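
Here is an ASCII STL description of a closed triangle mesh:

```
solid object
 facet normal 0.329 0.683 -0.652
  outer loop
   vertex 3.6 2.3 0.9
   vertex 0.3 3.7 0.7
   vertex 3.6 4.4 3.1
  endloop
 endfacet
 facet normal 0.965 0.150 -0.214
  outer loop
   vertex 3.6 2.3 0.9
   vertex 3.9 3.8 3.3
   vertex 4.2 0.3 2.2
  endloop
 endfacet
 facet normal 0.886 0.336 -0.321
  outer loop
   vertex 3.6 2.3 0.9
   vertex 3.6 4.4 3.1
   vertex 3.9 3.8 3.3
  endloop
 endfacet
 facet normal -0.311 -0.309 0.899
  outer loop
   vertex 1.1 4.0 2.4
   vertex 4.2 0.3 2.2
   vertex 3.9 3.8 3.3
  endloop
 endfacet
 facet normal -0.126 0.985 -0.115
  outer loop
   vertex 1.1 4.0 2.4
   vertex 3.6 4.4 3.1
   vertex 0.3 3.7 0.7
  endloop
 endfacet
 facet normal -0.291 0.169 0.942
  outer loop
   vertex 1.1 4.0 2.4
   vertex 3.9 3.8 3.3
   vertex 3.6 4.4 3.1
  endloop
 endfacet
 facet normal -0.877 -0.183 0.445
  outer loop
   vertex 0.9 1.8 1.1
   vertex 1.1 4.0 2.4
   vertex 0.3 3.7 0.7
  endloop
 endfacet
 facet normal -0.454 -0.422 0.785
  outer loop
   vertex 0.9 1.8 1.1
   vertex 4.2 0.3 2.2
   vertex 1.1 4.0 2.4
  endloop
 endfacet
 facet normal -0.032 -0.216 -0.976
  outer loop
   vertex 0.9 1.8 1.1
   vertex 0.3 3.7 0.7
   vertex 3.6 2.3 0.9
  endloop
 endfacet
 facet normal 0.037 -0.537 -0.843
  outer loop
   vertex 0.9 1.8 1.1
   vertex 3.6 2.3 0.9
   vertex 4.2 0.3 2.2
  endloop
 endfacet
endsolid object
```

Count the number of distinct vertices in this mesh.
7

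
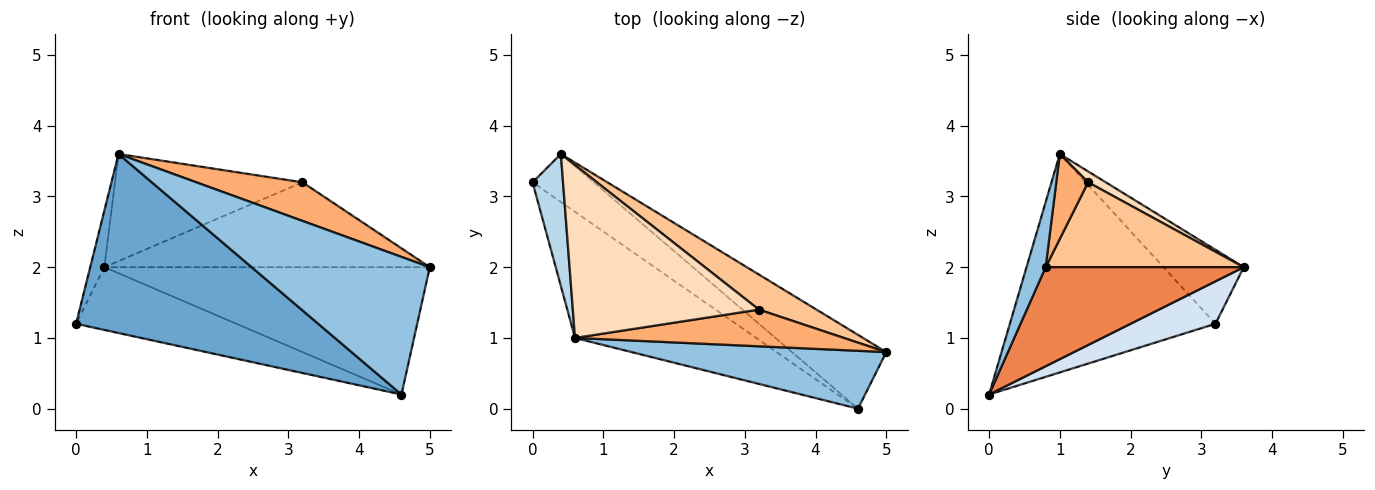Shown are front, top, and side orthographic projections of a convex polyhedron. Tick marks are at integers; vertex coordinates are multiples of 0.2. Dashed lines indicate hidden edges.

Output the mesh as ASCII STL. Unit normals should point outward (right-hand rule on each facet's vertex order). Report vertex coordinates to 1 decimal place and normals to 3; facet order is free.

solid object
 facet normal -0.570 -0.672 -0.473
  outer loop
   vertex 4.6 0.0 0.2
   vertex 0.6 1.0 3.6
   vertex 0.0 3.2 1.2
  endloop
 endfacet
 facet normal 0.099 -0.917 0.386
  outer loop
   vertex 4.6 0.0 0.2
   vertex 5.0 0.8 2.0
   vertex 0.6 1.0 3.6
  endloop
 endfacet
 facet normal -0.913 0.161 0.376
  outer loop
   vertex 0.4 3.6 2.0
   vertex 0.0 3.2 1.2
   vertex 0.6 1.0 3.6
  endloop
 endfacet
 facet normal 0.388 0.732 -0.560
  outer loop
   vertex 0.4 3.6 2.0
   vertex 4.6 0.0 0.2
   vertex 0.0 3.2 1.2
  endloop
 endfacet
 facet normal 0.466 0.765 -0.444
  outer loop
   vertex 0.4 3.6 2.0
   vertex 5.0 0.8 2.0
   vertex 4.6 0.0 0.2
  endloop
 endfacet
 facet normal 0.213 -0.708 0.673
  outer loop
   vertex 3.2 1.4 3.2
   vertex 0.6 1.0 3.6
   vertex 5.0 0.8 2.0
  endloop
 endfacet
 facet normal 0.490 0.806 0.333
  outer loop
   vertex 3.2 1.4 3.2
   vertex 5.0 0.8 2.0
   vertex 0.4 3.6 2.0
  endloop
 endfacet
 facet normal 0.050 0.526 0.849
  outer loop
   vertex 3.2 1.4 3.2
   vertex 0.4 3.6 2.0
   vertex 0.6 1.0 3.6
  endloop
 endfacet
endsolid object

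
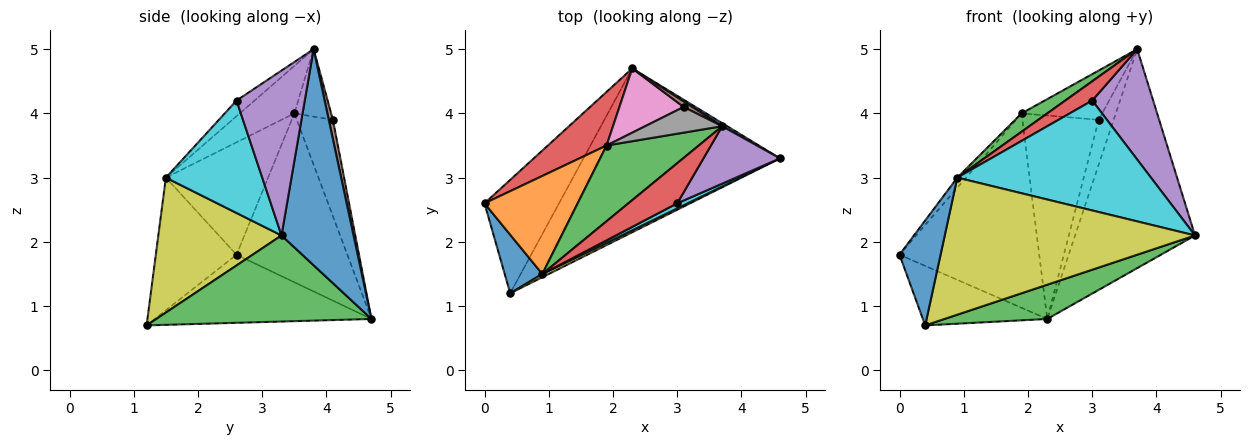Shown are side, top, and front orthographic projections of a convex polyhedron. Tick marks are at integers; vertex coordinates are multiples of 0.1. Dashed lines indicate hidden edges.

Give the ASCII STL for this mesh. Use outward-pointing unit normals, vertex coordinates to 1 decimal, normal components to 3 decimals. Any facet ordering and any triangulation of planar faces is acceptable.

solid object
 facet normal 0.515 0.857 0.012
  outer loop
   vertex 3.7 3.8 5.0
   vertex 4.6 3.3 2.1
   vertex 2.3 4.7 0.8
  endloop
 endfacet
 facet normal -0.629 0.361 -0.688
  outer loop
   vertex 0.4 1.2 0.7
   vertex 0.0 2.6 1.8
   vertex 2.3 4.7 0.8
  endloop
 endfacet
 facet normal 0.394 -0.188 -0.900
  outer loop
   vertex 0.4 1.2 0.7
   vertex 2.3 4.7 0.8
   vertex 4.6 3.3 2.1
  endloop
 endfacet
 facet normal -0.607 0.766 0.211
  outer loop
   vertex 1.9 3.5 4.0
   vertex 2.3 4.7 0.8
   vertex 0.0 2.6 1.8
  endloop
 endfacet
 facet normal 0.705 -0.629 0.327
  outer loop
   vertex 3.0 2.6 4.2
   vertex 4.6 3.3 2.1
   vertex 3.7 3.8 5.0
  endloop
 endfacet
 facet normal 0.264 0.957 0.117
  outer loop
   vertex 3.1 4.1 3.9
   vertex 3.7 3.8 5.0
   vertex 2.3 4.7 0.8
  endloop
 endfacet
 facet normal -0.412 0.869 0.274
  outer loop
   vertex 3.1 4.1 3.9
   vertex 2.3 4.7 0.8
   vertex 1.9 3.5 4.0
  endloop
 endfacet
 facet normal -0.375 0.822 0.429
  outer loop
   vertex 3.1 4.1 3.9
   vertex 1.9 3.5 4.0
   vertex 3.7 3.8 5.0
  endloop
 endfacet
 facet normal 0.441 -0.897 0.021
  outer loop
   vertex 0.9 1.5 3.0
   vertex 0.4 1.2 0.7
   vertex 4.6 3.3 2.1
  endloop
 endfacet
 facet normal 0.445 -0.895 0.041
  outer loop
   vertex 0.9 1.5 3.0
   vertex 4.6 3.3 2.1
   vertex 3.0 2.6 4.2
  endloop
 endfacet
 facet normal -0.864 -0.440 0.245
  outer loop
   vertex 0.9 1.5 3.0
   vertex 0.0 2.6 1.8
   vertex 0.4 1.2 0.7
  endloop
 endfacet
 facet normal -0.768 0.066 0.637
  outer loop
   vertex 0.9 1.5 3.0
   vertex 1.9 3.5 4.0
   vertex 0.0 2.6 1.8
  endloop
 endfacet
 facet normal -0.448 -0.211 0.869
  outer loop
   vertex 0.9 1.5 3.0
   vertex 3.7 3.8 5.0
   vertex 1.9 3.5 4.0
  endloop
 endfacet
 facet normal -0.277 -0.416 0.866
  outer loop
   vertex 0.9 1.5 3.0
   vertex 3.0 2.6 4.2
   vertex 3.7 3.8 5.0
  endloop
 endfacet
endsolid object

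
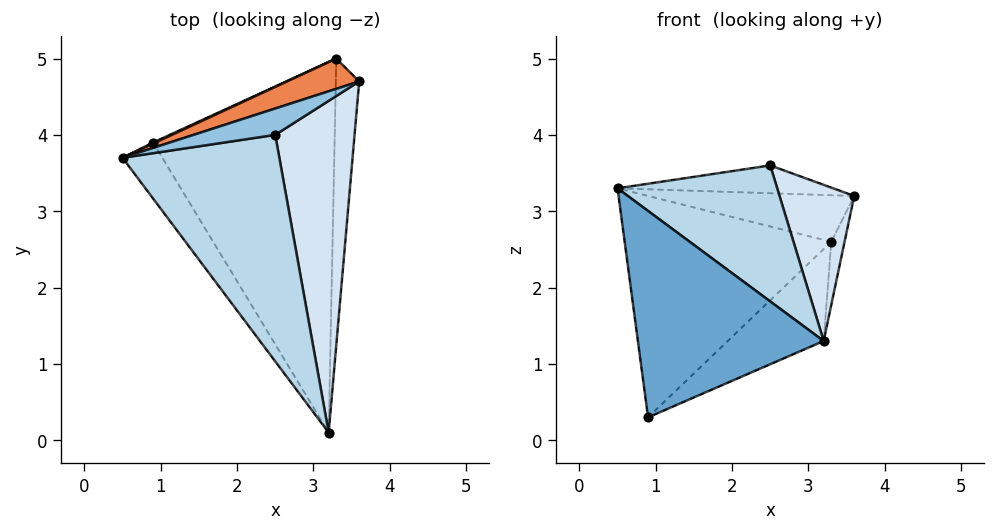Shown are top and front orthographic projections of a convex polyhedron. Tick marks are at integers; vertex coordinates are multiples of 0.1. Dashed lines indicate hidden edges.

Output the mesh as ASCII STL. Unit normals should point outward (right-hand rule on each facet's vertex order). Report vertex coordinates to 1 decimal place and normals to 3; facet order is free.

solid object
 facet normal -0.829 -0.540 -0.147
  outer loop
   vertex 0.9 3.9 0.3
   vertex 3.2 0.1 1.3
   vertex 0.5 3.7 3.3
  endloop
 endfacet
 facet normal -0.207 0.710 0.673
  outer loop
   vertex 2.5 4.0 3.6
   vertex 3.6 4.7 3.2
   vertex 0.5 3.7 3.3
  endloop
 endfacet
 facet normal -0.051 -0.514 0.856
  outer loop
   vertex 2.5 4.0 3.6
   vertex 0.5 3.7 3.3
   vertex 3.2 0.1 1.3
  endloop
 endfacet
 facet normal 0.515 -0.365 0.776
  outer loop
   vertex 2.5 4.0 3.6
   vertex 3.2 0.1 1.3
   vertex 3.6 4.7 3.2
  endloop
 endfacet
 facet normal -0.245 0.813 0.529
  outer loop
   vertex 3.3 5.0 2.6
   vertex 0.5 3.7 3.3
   vertex 3.6 4.7 3.2
  endloop
 endfacet
 facet normal -0.420 0.907 0.004
  outer loop
   vertex 3.3 5.0 2.6
   vertex 0.9 3.9 0.3
   vertex 0.5 3.7 3.3
  endloop
 endfacet
 facet normal 0.908 0.090 -0.409
  outer loop
   vertex 3.3 5.0 2.6
   vertex 3.6 4.7 3.2
   vertex 3.2 0.1 1.3
  endloop
 endfacet
 facet normal 0.634 0.186 -0.751
  outer loop
   vertex 3.3 5.0 2.6
   vertex 3.2 0.1 1.3
   vertex 0.9 3.9 0.3
  endloop
 endfacet
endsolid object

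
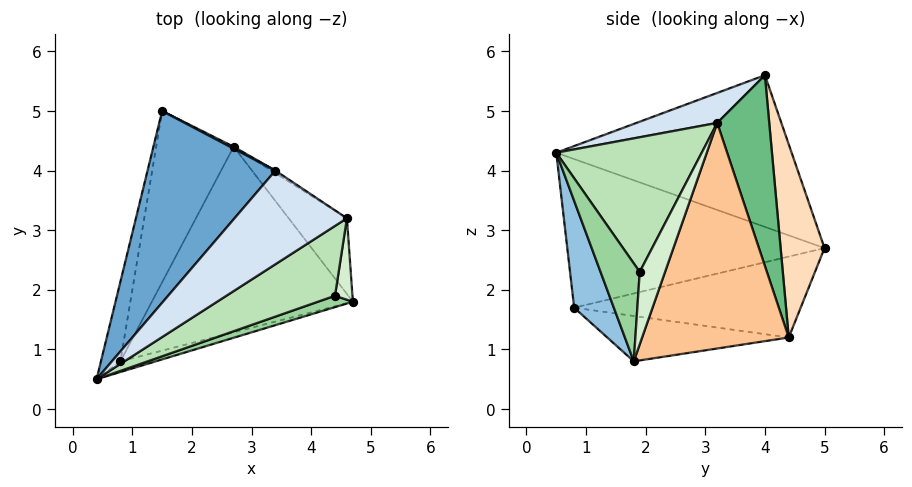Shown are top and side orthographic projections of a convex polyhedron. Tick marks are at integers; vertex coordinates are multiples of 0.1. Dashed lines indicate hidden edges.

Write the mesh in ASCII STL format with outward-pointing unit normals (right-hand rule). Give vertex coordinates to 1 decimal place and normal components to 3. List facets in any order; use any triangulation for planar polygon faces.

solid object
 facet normal -0.706 0.384 0.595
  outer loop
   vertex 3.4 4.0 5.6
   vertex 1.5 5.0 2.7
   vertex 0.4 0.5 4.3
  endloop
 endfacet
 facet normal 0.231 -0.970 -0.076
  outer loop
   vertex 0.8 0.8 1.7
   vertex 4.7 1.8 0.8
   vertex 0.4 0.5 4.3
  endloop
 endfacet
 facet normal -0.973 0.193 -0.127
  outer loop
   vertex 0.8 0.8 1.7
   vertex 0.4 0.5 4.3
   vertex 1.5 5.0 2.7
  endloop
 endfacet
 facet normal 0.223 -0.502 0.836
  outer loop
   vertex 4.6 3.2 4.8
   vertex 3.4 4.0 5.6
   vertex 0.4 0.5 4.3
  endloop
 endfacet
 facet normal -0.220 -0.019 -0.975
  outer loop
   vertex 2.7 4.4 1.2
   vertex 4.7 1.8 0.8
   vertex 0.8 0.8 1.7
  endloop
 endfacet
 facet normal -0.694 0.274 -0.665
  outer loop
   vertex 2.7 4.4 1.2
   vertex 0.8 0.8 1.7
   vertex 1.5 5.0 2.7
  endloop
 endfacet
 facet normal 0.762 0.617 -0.197
  outer loop
   vertex 2.7 4.4 1.2
   vertex 4.6 3.2 4.8
   vertex 4.7 1.8 0.8
  endloop
 endfacet
 facet normal 0.456 0.890 0.008
  outer loop
   vertex 2.7 4.4 1.2
   vertex 1.5 5.0 2.7
   vertex 3.4 4.0 5.6
  endloop
 endfacet
 facet normal 0.549 0.836 -0.011
  outer loop
   vertex 2.7 4.4 1.2
   vertex 3.4 4.0 5.6
   vertex 4.6 3.2 4.8
  endloop
 endfacet
 facet normal 0.388 -0.911 0.138
  outer loop
   vertex 4.4 1.9 2.3
   vertex 0.4 0.5 4.3
   vertex 4.7 1.8 0.8
  endloop
 endfacet
 facet normal 0.468 -0.799 0.378
  outer loop
   vertex 4.4 1.9 2.3
   vertex 4.6 3.2 4.8
   vertex 0.4 0.5 4.3
  endloop
 endfacet
 facet normal 0.833 -0.515 0.201
  outer loop
   vertex 4.4 1.9 2.3
   vertex 4.7 1.8 0.8
   vertex 4.6 3.2 4.8
  endloop
 endfacet
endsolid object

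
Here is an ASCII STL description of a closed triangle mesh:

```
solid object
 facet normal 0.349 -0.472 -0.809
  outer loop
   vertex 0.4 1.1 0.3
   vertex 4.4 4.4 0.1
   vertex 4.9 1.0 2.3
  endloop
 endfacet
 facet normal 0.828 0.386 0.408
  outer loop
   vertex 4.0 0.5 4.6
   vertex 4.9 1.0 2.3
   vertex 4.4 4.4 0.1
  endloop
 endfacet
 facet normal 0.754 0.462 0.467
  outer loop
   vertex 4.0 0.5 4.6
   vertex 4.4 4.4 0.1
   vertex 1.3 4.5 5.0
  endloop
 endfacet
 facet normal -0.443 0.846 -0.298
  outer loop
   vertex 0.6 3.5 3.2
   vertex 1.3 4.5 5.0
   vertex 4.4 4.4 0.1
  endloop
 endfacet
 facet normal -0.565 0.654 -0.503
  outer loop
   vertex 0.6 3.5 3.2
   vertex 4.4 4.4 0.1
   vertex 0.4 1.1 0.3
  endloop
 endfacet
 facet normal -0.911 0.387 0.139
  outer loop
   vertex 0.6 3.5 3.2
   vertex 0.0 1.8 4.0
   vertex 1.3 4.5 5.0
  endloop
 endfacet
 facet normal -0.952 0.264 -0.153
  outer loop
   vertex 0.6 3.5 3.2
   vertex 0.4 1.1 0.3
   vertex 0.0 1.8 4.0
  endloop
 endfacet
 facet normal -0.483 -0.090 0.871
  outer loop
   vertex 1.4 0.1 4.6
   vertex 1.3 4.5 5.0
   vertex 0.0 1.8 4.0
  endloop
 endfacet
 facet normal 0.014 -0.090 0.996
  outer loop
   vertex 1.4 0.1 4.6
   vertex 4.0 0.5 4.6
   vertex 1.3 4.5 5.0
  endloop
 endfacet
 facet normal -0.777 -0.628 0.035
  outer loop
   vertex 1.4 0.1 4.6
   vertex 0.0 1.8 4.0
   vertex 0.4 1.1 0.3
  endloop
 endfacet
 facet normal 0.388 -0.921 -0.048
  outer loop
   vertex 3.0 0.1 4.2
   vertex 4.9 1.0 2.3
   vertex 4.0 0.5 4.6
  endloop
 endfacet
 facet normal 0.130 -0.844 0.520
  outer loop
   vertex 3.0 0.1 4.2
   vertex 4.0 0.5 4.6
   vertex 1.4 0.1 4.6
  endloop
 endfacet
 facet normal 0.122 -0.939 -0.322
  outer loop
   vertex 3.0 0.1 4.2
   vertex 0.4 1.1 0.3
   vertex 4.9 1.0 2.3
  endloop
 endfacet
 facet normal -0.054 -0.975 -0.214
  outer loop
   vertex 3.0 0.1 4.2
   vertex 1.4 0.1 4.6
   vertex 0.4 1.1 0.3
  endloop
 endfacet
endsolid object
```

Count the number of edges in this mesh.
21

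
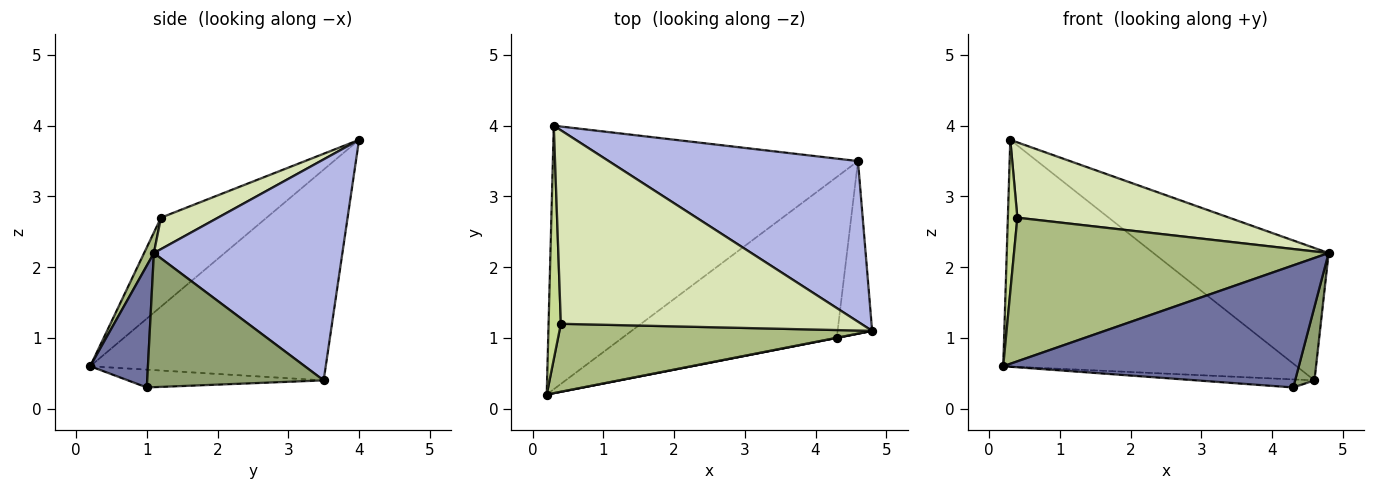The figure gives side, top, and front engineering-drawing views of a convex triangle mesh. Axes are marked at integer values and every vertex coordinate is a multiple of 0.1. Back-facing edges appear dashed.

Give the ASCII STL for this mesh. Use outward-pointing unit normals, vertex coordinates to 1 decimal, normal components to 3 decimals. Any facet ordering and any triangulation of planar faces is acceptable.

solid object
 facet normal 0.192 -0.981 0.001
  outer loop
   vertex 4.3 1.0 0.3
   vertex 4.8 1.1 2.2
   vertex 0.2 0.2 0.6
  endloop
 endfacet
 facet normal -0.464 0.578 -0.672
  outer loop
   vertex 4.6 3.5 0.4
   vertex 0.2 0.2 0.6
   vertex 0.3 4.0 3.8
  endloop
 endfacet
 facet normal -0.083 0.050 -0.995
  outer loop
   vertex 4.6 3.5 0.4
   vertex 4.3 1.0 0.3
   vertex 0.2 0.2 0.6
  endloop
 endfacet
 facet normal 0.565 0.525 0.637
  outer loop
   vertex 4.6 3.5 0.4
   vertex 0.3 4.0 3.8
   vertex 4.8 1.1 2.2
  endloop
 endfacet
 facet normal 0.963 -0.106 -0.248
  outer loop
   vertex 4.6 3.5 0.4
   vertex 4.8 1.1 2.2
   vertex 4.3 1.0 0.3
  endloop
 endfacet
 facet normal 0.028 -0.904 0.428
  outer loop
   vertex 0.4 1.2 2.7
   vertex 0.2 0.2 0.6
   vertex 4.8 1.1 2.2
  endloop
 endfacet
 facet normal -0.987 -0.089 0.136
  outer loop
   vertex 0.4 1.2 2.7
   vertex 0.3 4.0 3.8
   vertex 0.2 0.2 0.6
  endloop
 endfacet
 facet normal 0.097 -0.361 0.928
  outer loop
   vertex 0.4 1.2 2.7
   vertex 4.8 1.1 2.2
   vertex 0.3 4.0 3.8
  endloop
 endfacet
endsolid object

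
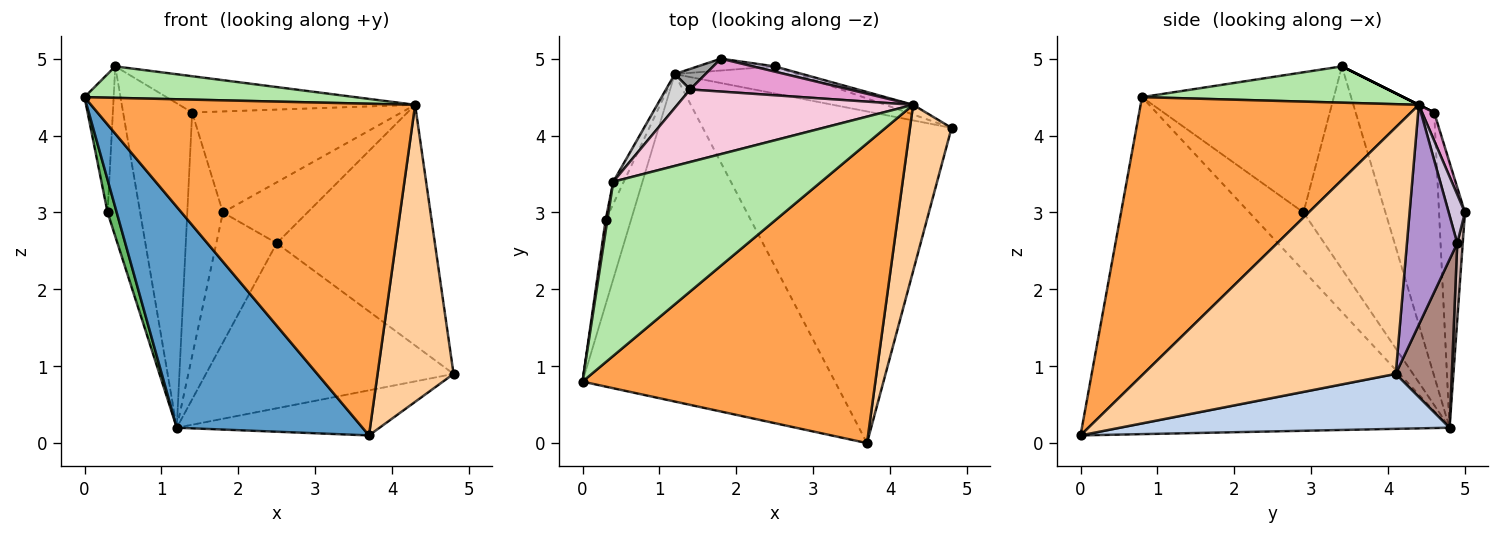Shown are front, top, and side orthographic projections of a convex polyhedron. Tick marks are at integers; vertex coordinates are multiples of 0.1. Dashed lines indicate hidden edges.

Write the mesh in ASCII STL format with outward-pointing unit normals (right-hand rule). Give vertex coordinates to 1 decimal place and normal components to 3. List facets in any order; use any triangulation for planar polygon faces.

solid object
 facet normal -0.742 -0.375 -0.556
  outer loop
   vertex 1.2 4.8 0.2
   vertex 3.7 0.0 0.1
   vertex 0.0 0.8 4.5
  endloop
 endfacet
 facet normal 0.214 0.132 -0.968
  outer loop
   vertex 1.2 4.8 0.2
   vertex 4.8 4.1 0.9
   vertex 3.7 0.0 0.1
  endloop
 endfacet
 facet normal 0.537 -0.626 0.565
  outer loop
   vertex 4.3 4.4 4.4
   vertex 0.0 0.8 4.5
   vertex 3.7 0.0 0.1
  endloop
 endfacet
 facet normal 0.945 -0.285 0.159
  outer loop
   vertex 4.3 4.4 4.4
   vertex 3.7 0.0 0.1
   vertex 4.8 4.1 0.9
  endloop
 endfacet
 facet normal -0.906 -0.153 -0.395
  outer loop
   vertex 0.3 2.9 3.0
   vertex 1.2 4.8 0.2
   vertex 0.0 0.8 4.5
  endloop
 endfacet
 facet normal 0.169 -0.175 0.970
  outer loop
   vertex 0.4 3.4 4.9
   vertex 0.0 0.8 4.5
   vertex 4.3 4.4 4.4
  endloop
 endfacet
 facet normal -0.989 0.150 0.013
  outer loop
   vertex 0.4 3.4 4.9
   vertex 0.3 2.9 3.0
   vertex 0.0 0.8 4.5
  endloop
 endfacet
 facet normal -0.928 0.369 -0.048
  outer loop
   vertex 0.4 3.4 4.9
   vertex 1.2 4.8 0.2
   vertex 0.3 2.9 3.0
  endloop
 endfacet
 facet normal 0.303 0.952 -0.038
  outer loop
   vertex 2.5 4.9 2.6
   vertex 4.3 4.4 4.4
   vertex 4.8 4.1 0.9
  endloop
 endfacet
 facet normal 0.188 0.979 0.084
  outer loop
   vertex 2.5 4.9 2.6
   vertex 1.8 5.0 3.0
   vertex 4.3 4.4 4.4
  endloop
 endfacet
 facet normal 0.218 0.963 -0.158
  outer loop
   vertex 2.5 4.9 2.6
   vertex 4.8 4.1 0.9
   vertex 1.2 4.8 0.2
  endloop
 endfacet
 facet normal 0.090 0.992 -0.090
  outer loop
   vertex 2.5 4.9 2.6
   vertex 1.2 4.8 0.2
   vertex 1.8 5.0 3.0
  endloop
 endfacet
 facet normal 0.055 0.949 0.309
  outer loop
   vertex 1.4 4.6 4.3
   vertex 4.3 4.4 4.4
   vertex 1.8 5.0 3.0
  endloop
 endfacet
 facet normal 0.000 0.447 0.894
  outer loop
   vertex 1.4 4.6 4.3
   vertex 0.4 3.4 4.9
   vertex 4.3 4.4 4.4
  endloop
 endfacet
 facet normal -0.586 0.807 0.068
  outer loop
   vertex 1.4 4.6 4.3
   vertex 1.8 5.0 3.0
   vertex 1.2 4.8 0.2
  endloop
 endfacet
 facet normal -0.749 0.659 0.069
  outer loop
   vertex 1.4 4.6 4.3
   vertex 1.2 4.8 0.2
   vertex 0.4 3.4 4.9
  endloop
 endfacet
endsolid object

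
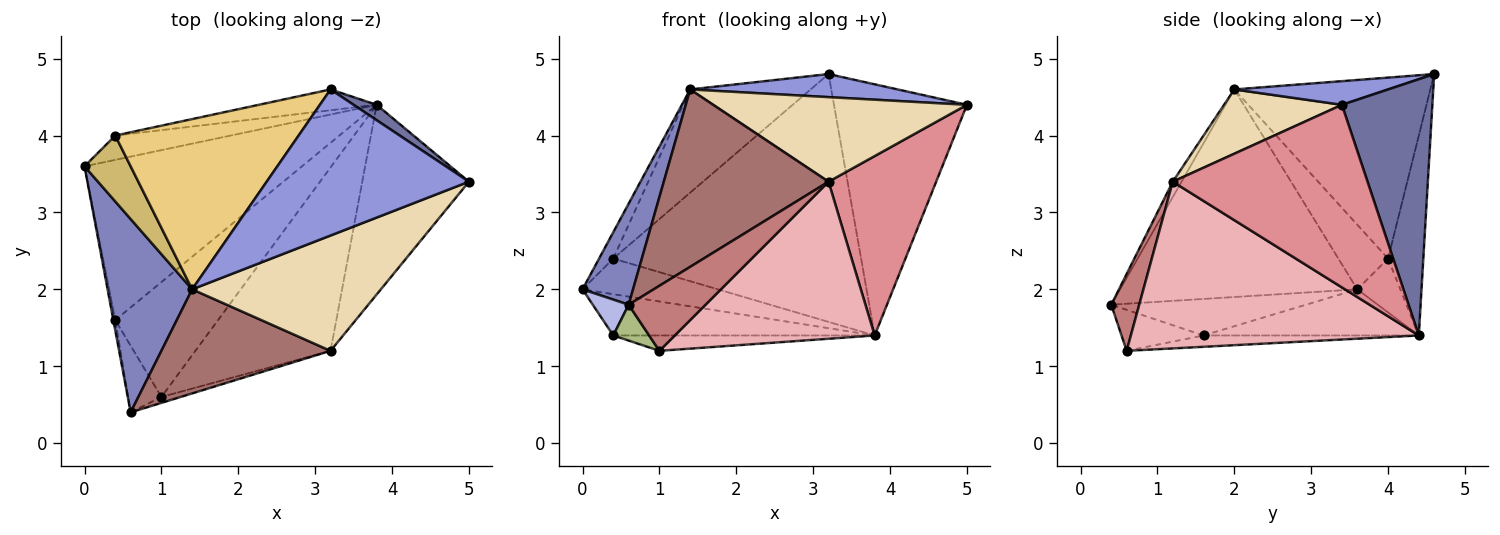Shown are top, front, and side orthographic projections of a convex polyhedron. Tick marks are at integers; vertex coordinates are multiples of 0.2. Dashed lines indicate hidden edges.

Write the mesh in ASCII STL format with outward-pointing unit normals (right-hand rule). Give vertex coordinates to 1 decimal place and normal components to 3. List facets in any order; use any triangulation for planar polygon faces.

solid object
 facet normal 0.562 0.826 0.051
  outer loop
   vertex 3.8 4.4 1.4
   vertex 3.2 4.6 4.8
   vertex 5.0 3.4 4.4
  endloop
 endfacet
 facet normal -0.909 -0.193 0.370
  outer loop
   vertex 1.4 2.0 4.6
   vertex 0.0 3.6 2.0
   vertex 0.6 0.4 1.8
  endloop
 endfacet
 facet normal 0.115 -0.155 0.981
  outer loop
   vertex 1.4 2.0 4.6
   vertex 5.0 3.4 4.4
   vertex 3.2 4.6 4.8
  endloop
 endfacet
 facet normal -0.982 -0.181 -0.052
  outer loop
   vertex 0.4 1.6 1.4
   vertex 0.6 0.4 1.8
   vertex 0.0 3.6 2.0
  endloop
 endfacet
 facet normal -0.201 0.244 -0.949
  outer loop
   vertex 0.4 1.6 1.4
   vertex 0.0 3.6 2.0
   vertex 3.8 4.4 1.4
  endloop
 endfacet
 facet normal -0.735 -0.322 -0.597
  outer loop
   vertex 1.0 0.6 1.2
   vertex 0.6 0.4 1.8
   vertex 0.4 1.6 1.4
  endloop
 endfacet
 facet normal -0.109 0.132 -0.985
  outer loop
   vertex 1.0 0.6 1.2
   vertex 0.4 1.6 1.4
   vertex 3.8 4.4 1.4
  endloop
 endfacet
 facet normal -0.254 0.799 -0.545
  outer loop
   vertex 0.4 4.0 2.4
   vertex 3.8 4.4 1.4
   vertex 0.0 3.6 2.0
  endloop
 endfacet
 facet normal -0.140 0.987 -0.083
  outer loop
   vertex 0.4 4.0 2.4
   vertex 3.2 4.6 4.8
   vertex 3.8 4.4 1.4
  endloop
 endfacet
 facet normal -0.793 0.226 0.566
  outer loop
   vertex 0.4 4.0 2.4
   vertex 0.0 3.6 2.0
   vertex 1.4 2.0 4.6
  endloop
 endfacet
 facet normal -0.645 0.396 0.653
  outer loop
   vertex 0.4 4.0 2.4
   vertex 1.4 2.0 4.6
   vertex 3.2 4.6 4.8
  endloop
 endfacet
 facet normal 0.265 -0.570 0.778
  outer loop
   vertex 3.2 1.2 3.4
   vertex 5.0 3.4 4.4
   vertex 1.4 2.0 4.6
  endloop
 endfacet
 facet normal -0.046 -0.862 0.505
  outer loop
   vertex 3.2 1.2 3.4
   vertex 1.4 2.0 4.6
   vertex 0.6 0.4 1.8
  endloop
 endfacet
 facet normal 0.341 -0.936 -0.085
  outer loop
   vertex 3.2 1.2 3.4
   vertex 0.6 0.4 1.8
   vertex 1.0 0.6 1.2
  endloop
 endfacet
 facet normal 0.779 -0.431 -0.455
  outer loop
   vertex 3.2 1.2 3.4
   vertex 3.8 4.4 1.4
   vertex 5.0 3.4 4.4
  endloop
 endfacet
 facet normal 0.684 -0.475 -0.554
  outer loop
   vertex 3.2 1.2 3.4
   vertex 1.0 0.6 1.2
   vertex 3.8 4.4 1.4
  endloop
 endfacet
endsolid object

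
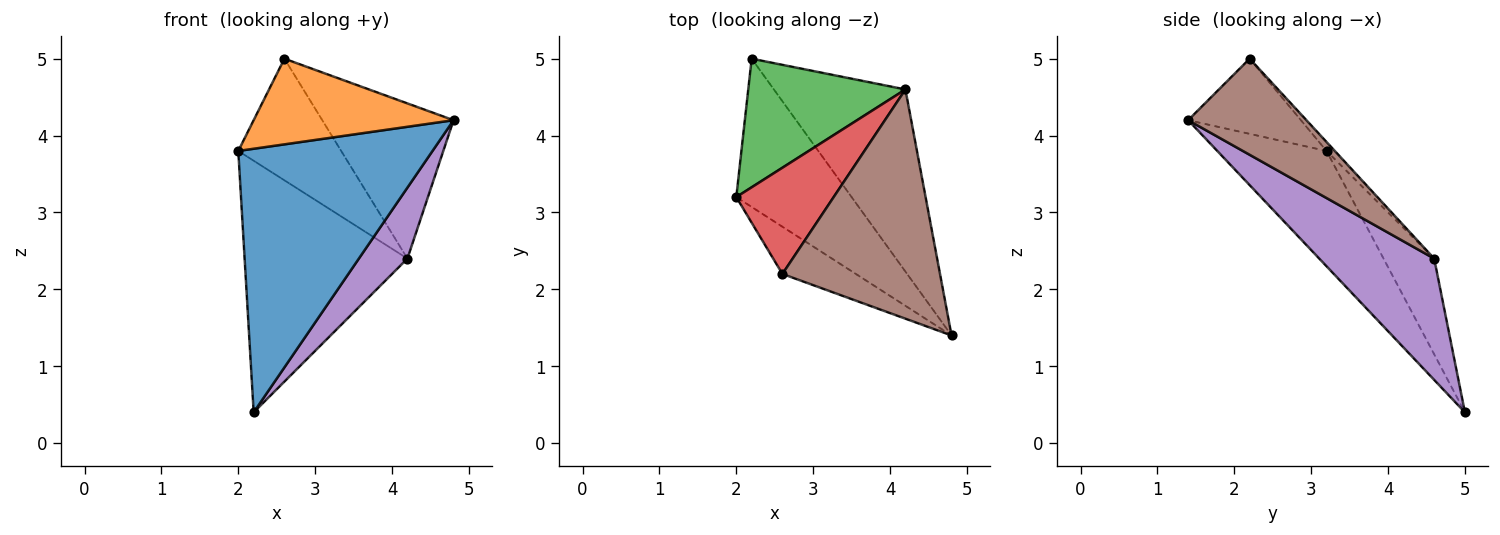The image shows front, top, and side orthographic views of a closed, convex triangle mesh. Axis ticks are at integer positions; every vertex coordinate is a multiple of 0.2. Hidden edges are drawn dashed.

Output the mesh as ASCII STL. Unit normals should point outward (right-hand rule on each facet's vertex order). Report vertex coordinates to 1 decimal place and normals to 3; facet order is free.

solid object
 facet normal -0.440 -0.783 -0.440
  outer loop
   vertex 2.2 5.0 0.4
   vertex 4.8 1.4 4.2
   vertex 2.0 3.2 3.8
  endloop
 endfacet
 facet normal -0.443 -0.785 -0.433
  outer loop
   vertex 2.6 2.2 5.0
   vertex 2.0 3.2 3.8
   vertex 4.8 1.4 4.2
  endloop
 endfacet
 facet normal -0.267 0.858 0.439
  outer loop
   vertex 4.2 4.6 2.4
   vertex 2.2 5.0 0.4
   vertex 2.0 3.2 3.8
  endloop
 endfacet
 facet normal -0.060 0.752 0.657
  outer loop
   vertex 4.2 4.6 2.4
   vertex 2.0 3.2 3.8
   vertex 2.6 2.2 5.0
  endloop
 endfacet
 facet normal 0.652 -0.275 -0.707
  outer loop
   vertex 4.2 4.6 2.4
   vertex 4.8 1.4 4.2
   vertex 2.2 5.0 0.4
  endloop
 endfacet
 facet normal 0.451 0.500 0.739
  outer loop
   vertex 4.2 4.6 2.4
   vertex 2.6 2.2 5.0
   vertex 4.8 1.4 4.2
  endloop
 endfacet
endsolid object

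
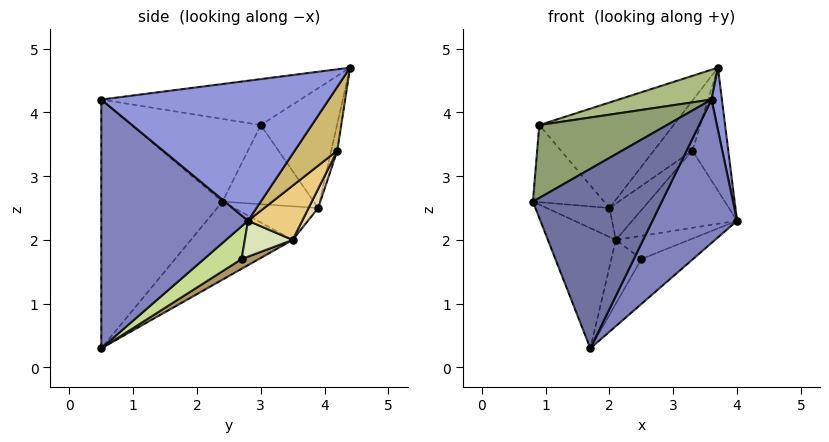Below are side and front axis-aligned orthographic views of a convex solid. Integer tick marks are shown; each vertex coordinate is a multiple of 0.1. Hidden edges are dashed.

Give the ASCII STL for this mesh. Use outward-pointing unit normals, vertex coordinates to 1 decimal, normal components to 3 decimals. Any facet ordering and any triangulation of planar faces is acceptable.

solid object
 facet normal -0.650 -0.691 0.317
  outer loop
   vertex 3.6 0.5 4.2
   vertex 0.8 2.4 2.6
   vertex 1.7 0.5 0.3
  endloop
 endfacet
 facet normal 0.798 -0.460 -0.389
  outer loop
   vertex 3.6 0.5 4.2
   vertex 1.7 0.5 0.3
   vertex 4.0 2.8 2.3
  endloop
 endfacet
 facet normal 0.987 -0.045 0.153
  outer loop
   vertex 3.6 0.5 4.2
   vertex 4.0 2.8 2.3
   vertex 3.7 4.4 4.7
  endloop
 endfacet
 facet normal -0.654 0.437 -0.617
  outer loop
   vertex 2.1 3.5 2.0
   vertex 1.7 0.5 0.3
   vertex 0.8 2.4 2.6
  endloop
 endfacet
 facet normal -0.658 -0.650 0.380
  outer loop
   vertex 0.9 3.0 3.8
   vertex 0.8 2.4 2.6
   vertex 3.6 0.5 4.2
  endloop
 endfacet
 facet normal -0.251 -0.117 0.961
  outer loop
   vertex 0.9 3.0 3.8
   vertex 3.6 0.5 4.2
   vertex 3.7 4.4 4.7
  endloop
 endfacet
 facet normal 0.311 0.427 -0.849
  outer loop
   vertex 2.5 2.7 1.7
   vertex 4.0 2.8 2.3
   vertex 1.7 0.5 0.3
  endloop
 endfacet
 facet normal 0.302 0.463 -0.833
  outer loop
   vertex 2.5 2.7 1.7
   vertex 2.1 3.5 2.0
   vertex 4.0 2.8 2.3
  endloop
 endfacet
 facet normal 0.259 0.450 -0.855
  outer loop
   vertex 2.5 2.7 1.7
   vertex 1.7 0.5 0.3
   vertex 2.1 3.5 2.0
  endloop
 endfacet
 facet normal 0.725 0.612 -0.317
  outer loop
   vertex 3.3 4.2 3.4
   vertex 3.7 4.4 4.7
   vertex 4.0 2.8 2.3
  endloop
 endfacet
 facet normal 0.352 0.681 -0.642
  outer loop
   vertex 3.3 4.2 3.4
   vertex 4.0 2.8 2.3
   vertex 2.1 3.5 2.0
  endloop
 endfacet
 facet normal 0.222 0.783 -0.582
  outer loop
   vertex 2.0 3.9 2.5
   vertex 3.3 4.2 3.4
   vertex 2.1 3.5 2.0
  endloop
 endfacet
 facet normal -0.675 0.504 -0.538
  outer loop
   vertex 2.0 3.9 2.5
   vertex 2.1 3.5 2.0
   vertex 0.8 2.4 2.6
  endloop
 endfacet
 facet normal -0.767 0.598 -0.235
  outer loop
   vertex 2.0 3.9 2.5
   vertex 0.8 2.4 2.6
   vertex 0.9 3.0 3.8
  endloop
 endfacet
 facet normal -0.486 0.855 0.181
  outer loop
   vertex 2.0 3.9 2.5
   vertex 0.9 3.0 3.8
   vertex 3.7 4.4 4.7
  endloop
 endfacet
 facet normal -0.155 0.982 -0.103
  outer loop
   vertex 2.0 3.9 2.5
   vertex 3.7 4.4 4.7
   vertex 3.3 4.2 3.4
  endloop
 endfacet
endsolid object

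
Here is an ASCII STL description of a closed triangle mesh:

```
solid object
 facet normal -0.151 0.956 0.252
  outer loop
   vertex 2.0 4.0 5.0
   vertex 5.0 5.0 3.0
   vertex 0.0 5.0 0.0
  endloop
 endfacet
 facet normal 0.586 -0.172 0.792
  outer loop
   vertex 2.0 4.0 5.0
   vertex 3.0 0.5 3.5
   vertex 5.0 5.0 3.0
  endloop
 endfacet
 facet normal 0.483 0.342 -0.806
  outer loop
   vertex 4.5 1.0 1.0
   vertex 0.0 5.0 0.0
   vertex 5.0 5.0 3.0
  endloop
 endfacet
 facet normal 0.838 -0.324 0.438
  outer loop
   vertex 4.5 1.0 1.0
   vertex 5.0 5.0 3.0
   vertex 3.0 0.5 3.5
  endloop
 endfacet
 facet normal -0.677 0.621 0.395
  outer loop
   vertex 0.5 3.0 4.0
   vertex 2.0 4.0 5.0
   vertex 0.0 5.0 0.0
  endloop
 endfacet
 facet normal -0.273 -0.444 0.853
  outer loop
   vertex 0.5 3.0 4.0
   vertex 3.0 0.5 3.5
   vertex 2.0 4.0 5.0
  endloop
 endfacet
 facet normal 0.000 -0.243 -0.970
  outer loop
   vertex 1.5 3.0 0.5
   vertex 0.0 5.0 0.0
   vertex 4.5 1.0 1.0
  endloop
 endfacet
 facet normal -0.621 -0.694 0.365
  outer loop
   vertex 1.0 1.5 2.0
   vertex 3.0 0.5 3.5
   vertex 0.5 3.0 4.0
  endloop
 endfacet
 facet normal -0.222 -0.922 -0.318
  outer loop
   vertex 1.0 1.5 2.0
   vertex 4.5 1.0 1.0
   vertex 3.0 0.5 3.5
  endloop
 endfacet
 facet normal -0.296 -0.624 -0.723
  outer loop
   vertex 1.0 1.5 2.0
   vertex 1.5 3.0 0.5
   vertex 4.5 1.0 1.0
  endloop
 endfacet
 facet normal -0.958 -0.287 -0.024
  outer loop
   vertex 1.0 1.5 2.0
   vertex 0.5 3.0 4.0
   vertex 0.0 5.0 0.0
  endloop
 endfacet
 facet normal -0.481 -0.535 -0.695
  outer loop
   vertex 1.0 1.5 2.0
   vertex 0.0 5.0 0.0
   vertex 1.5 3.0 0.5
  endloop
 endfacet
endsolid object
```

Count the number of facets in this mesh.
12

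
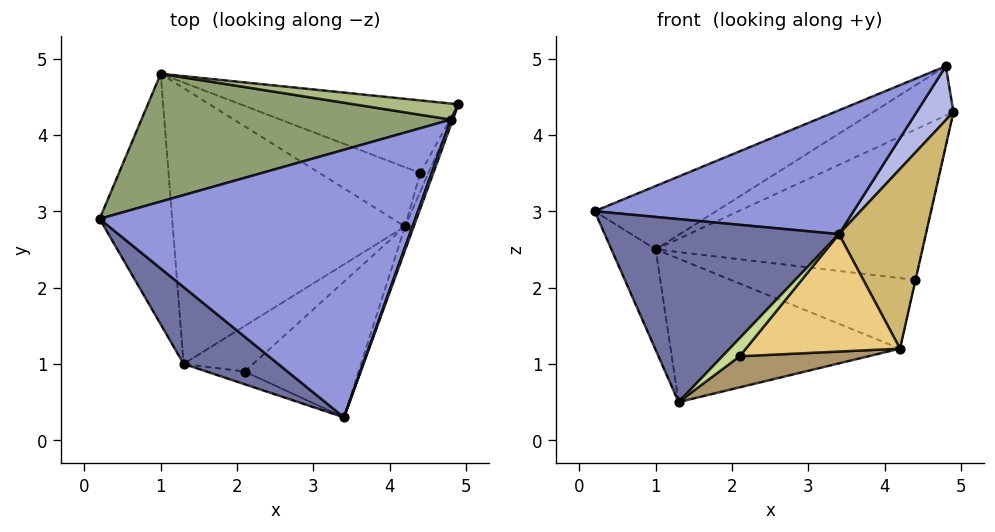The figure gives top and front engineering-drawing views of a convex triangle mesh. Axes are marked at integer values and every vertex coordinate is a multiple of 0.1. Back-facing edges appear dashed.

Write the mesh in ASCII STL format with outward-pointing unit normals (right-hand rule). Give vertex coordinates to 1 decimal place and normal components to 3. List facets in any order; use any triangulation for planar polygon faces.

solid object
 facet normal -0.580 -0.751 0.315
  outer loop
   vertex 1.3 1.0 0.5
   vertex 3.4 0.3 2.7
   vertex 0.2 2.9 3.0
  endloop
 endfacet
 facet normal -0.826 0.210 -0.523
  outer loop
   vertex 1.0 4.8 2.5
   vertex 1.3 1.0 0.5
   vertex 0.2 2.9 3.0
  endloop
 endfacet
 facet normal -0.248 -0.407 0.879
  outer loop
   vertex 4.8 4.2 4.9
   vertex 0.2 2.9 3.0
   vertex 3.4 0.3 2.7
  endloop
 endfacet
 facet normal 0.934 -0.356 0.037
  outer loop
   vertex 4.8 4.2 4.9
   vertex 3.4 0.3 2.7
   vertex 4.9 4.4 4.3
  endloop
 endfacet
 facet normal -0.444 0.398 0.803
  outer loop
   vertex 4.8 4.2 4.9
   vertex 1.0 4.8 2.5
   vertex 0.2 2.9 3.0
  endloop
 endfacet
 facet normal -0.045 0.950 0.309
  outer loop
   vertex 4.8 4.2 4.9
   vertex 4.9 4.4 4.3
   vertex 1.0 4.8 2.5
  endloop
 endfacet
 facet normal 0.311 -0.778 -0.545
  outer loop
   vertex 2.1 0.9 1.1
   vertex 3.4 0.3 2.7
   vertex 1.3 1.0 0.5
  endloop
 endfacet
 facet normal -0.072 0.460 -0.885
  outer loop
   vertex 4.2 2.8 1.2
   vertex 1.3 1.0 0.5
   vertex 1.0 4.8 2.5
  endloop
 endfacet
 facet normal 0.481 -0.494 -0.724
  outer loop
   vertex 4.2 2.8 1.2
   vertex 2.1 0.9 1.1
   vertex 1.3 1.0 0.5
  endloop
 endfacet
 facet normal 0.944 -0.328 -0.044
  outer loop
   vertex 4.2 2.8 1.2
   vertex 4.9 4.4 4.3
   vertex 3.4 0.3 2.7
  endloop
 endfacet
 facet normal 0.532 -0.554 -0.640
  outer loop
   vertex 4.2 2.8 1.2
   vertex 3.4 0.3 2.7
   vertex 2.1 0.9 1.1
  endloop
 endfacet
 facet normal 0.281 0.864 -0.417
  outer loop
   vertex 4.4 3.5 2.1
   vertex 1.0 4.8 2.5
   vertex 4.9 4.4 4.3
  endloop
 endfacet
 facet normal 0.974 0.013 -0.227
  outer loop
   vertex 4.4 3.5 2.1
   vertex 4.9 4.4 4.3
   vertex 4.2 2.8 1.2
  endloop
 endfacet
 facet normal 0.212 0.748 -0.629
  outer loop
   vertex 4.4 3.5 2.1
   vertex 4.2 2.8 1.2
   vertex 1.0 4.8 2.5
  endloop
 endfacet
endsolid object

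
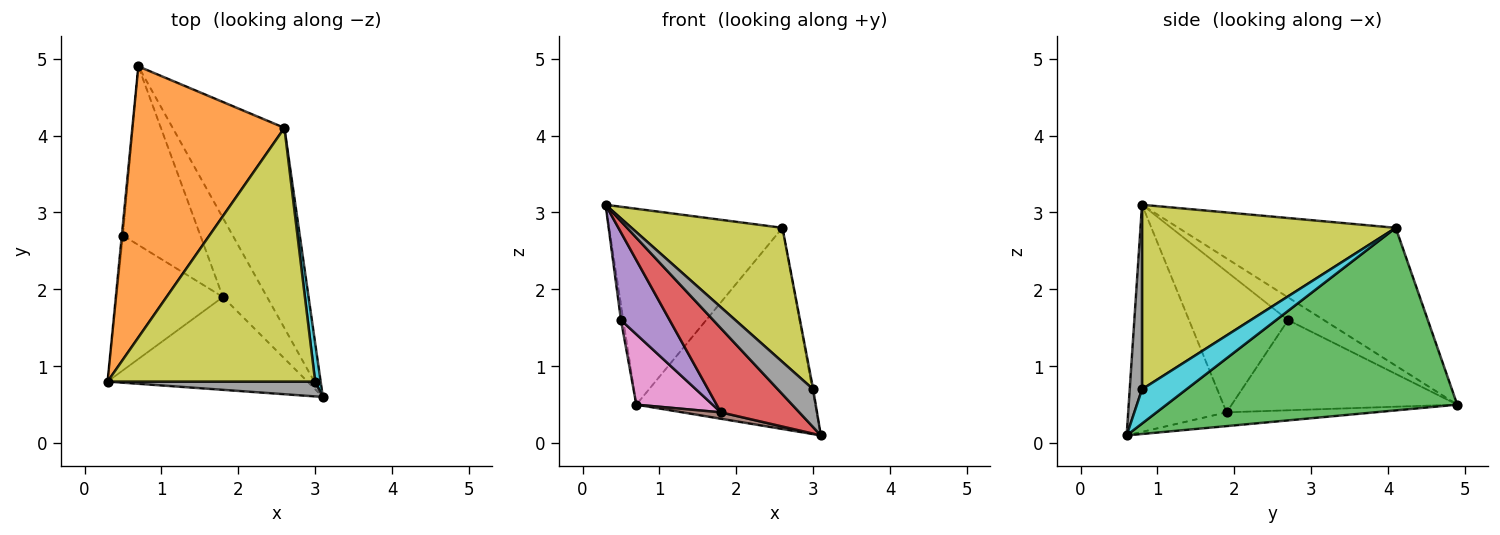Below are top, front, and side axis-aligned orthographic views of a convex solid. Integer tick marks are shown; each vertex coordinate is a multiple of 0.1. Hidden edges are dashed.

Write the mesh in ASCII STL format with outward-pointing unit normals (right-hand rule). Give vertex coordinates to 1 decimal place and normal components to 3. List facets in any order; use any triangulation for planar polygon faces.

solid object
 facet normal -0.997 0.066 -0.049
  outer loop
   vertex 0.5 2.7 1.6
   vertex 0.3 0.8 3.1
   vertex 0.7 4.9 0.5
  endloop
 endfacet
 facet normal -0.592 0.472 0.653
  outer loop
   vertex 2.6 4.1 2.8
   vertex 0.7 4.9 0.5
   vertex 0.3 0.8 3.1
  endloop
 endfacet
 facet normal 0.755 0.465 -0.462
  outer loop
   vertex 2.6 4.1 2.8
   vertex 3.1 0.6 0.1
   vertex 0.7 4.9 0.5
  endloop
 endfacet
 facet normal -0.644 -0.513 -0.567
  outer loop
   vertex 1.8 1.9 0.4
   vertex 3.1 0.6 0.1
   vertex 0.3 0.8 3.1
  endloop
 endfacet
 facet normal -0.743 -0.365 -0.561
  outer loop
   vertex 1.8 1.9 0.4
   vertex 0.3 0.8 3.1
   vertex 0.5 2.7 1.6
  endloop
 endfacet
 facet normal -0.297 -0.077 -0.952
  outer loop
   vertex 1.8 1.9 0.4
   vertex 0.7 4.9 0.5
   vertex 3.1 0.6 0.1
  endloop
 endfacet
 facet normal -0.735 -0.249 -0.631
  outer loop
   vertex 1.8 1.9 0.4
   vertex 0.5 2.7 1.6
   vertex 0.7 4.9 0.5
  endloop
 endfacet
 facet normal 0.308 -0.886 0.347
  outer loop
   vertex 3.0 0.8 0.7
   vertex 0.3 0.8 3.1
   vertex 3.1 0.6 0.1
  endloop
 endfacet
 facet normal 0.618 -0.367 0.695
  outer loop
   vertex 3.0 0.8 0.7
   vertex 2.6 4.1 2.8
   vertex 0.3 0.8 3.1
  endloop
 endfacet
 facet normal 0.987 0.019 0.158
  outer loop
   vertex 3.0 0.8 0.7
   vertex 3.1 0.6 0.1
   vertex 2.6 4.1 2.8
  endloop
 endfacet
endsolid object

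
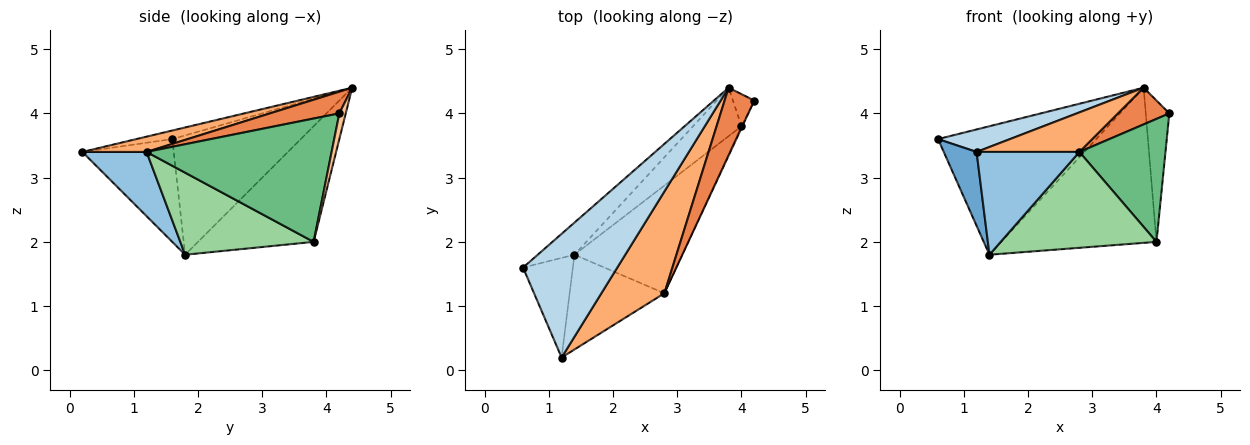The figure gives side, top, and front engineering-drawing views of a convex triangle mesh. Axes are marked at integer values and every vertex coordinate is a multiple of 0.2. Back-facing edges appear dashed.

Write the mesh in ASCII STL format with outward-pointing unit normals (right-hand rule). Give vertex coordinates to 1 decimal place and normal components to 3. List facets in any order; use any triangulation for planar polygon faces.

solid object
 facet normal -0.856 -0.308 -0.415
  outer loop
   vertex 1.4 1.8 1.8
   vertex 1.2 0.2 3.4
   vertex 0.6 1.6 3.6
  endloop
 endfacet
 facet normal 0.418 -0.668 -0.616
  outer loop
   vertex 2.8 1.2 3.4
   vertex 1.2 0.2 3.4
   vertex 1.4 1.8 1.8
  endloop
 endfacet
 facet normal -0.089 -0.178 0.980
  outer loop
   vertex 3.8 4.4 4.4
   vertex 0.6 1.6 3.6
   vertex 1.2 0.2 3.4
  endloop
 endfacet
 facet normal -0.619 0.762 -0.190
  outer loop
   vertex 3.8 4.4 4.4
   vertex 1.4 1.8 1.8
   vertex 0.6 1.6 3.6
  endloop
 endfacet
 facet normal 0.540 -0.400 0.740
  outer loop
   vertex 3.8 4.4 4.4
   vertex 2.8 1.2 3.4
   vertex 4.2 4.2 4.0
  endloop
 endfacet
 facet normal 0.221 -0.353 0.909
  outer loop
   vertex 3.8 4.4 4.4
   vertex 1.2 0.2 3.4
   vertex 2.8 1.2 3.4
  endloop
 endfacet
 facet normal 0.257 0.942 -0.214
  outer loop
   vertex 4.0 3.8 2.0
   vertex 3.8 4.4 4.4
   vertex 4.2 4.2 4.0
  endloop
 endfacet
 facet normal -0.580 0.778 -0.243
  outer loop
   vertex 4.0 3.8 2.0
   vertex 1.4 1.8 1.8
   vertex 3.8 4.4 4.4
  endloop
 endfacet
 facet normal 0.907 -0.422 -0.006
  outer loop
   vertex 4.0 3.8 2.0
   vertex 4.2 4.2 4.0
   vertex 2.8 1.2 3.4
  endloop
 endfacet
 facet normal 0.494 -0.578 -0.649
  outer loop
   vertex 4.0 3.8 2.0
   vertex 2.8 1.2 3.4
   vertex 1.4 1.8 1.8
  endloop
 endfacet
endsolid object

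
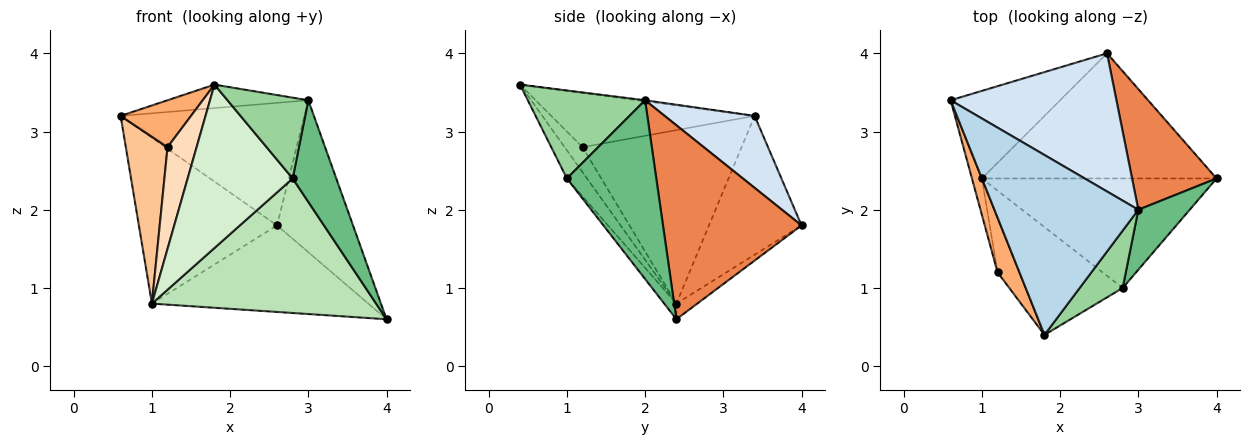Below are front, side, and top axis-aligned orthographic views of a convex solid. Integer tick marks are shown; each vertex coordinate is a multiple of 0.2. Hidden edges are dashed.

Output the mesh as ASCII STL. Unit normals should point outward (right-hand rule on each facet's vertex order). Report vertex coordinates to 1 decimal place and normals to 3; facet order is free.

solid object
 facet normal -0.510 0.761 -0.402
  outer loop
   vertex 1.0 2.4 0.8
   vertex 0.6 3.4 3.2
   vertex 2.6 4.0 1.8
  endloop
 endfacet
 facet normal -0.055 0.568 -0.821
  outer loop
   vertex 1.0 2.4 0.8
   vertex 2.6 4.0 1.8
   vertex 4.0 2.4 0.6
  endloop
 endfacet
 facet normal -0.007 0.129 0.992
  outer loop
   vertex 3.0 2.0 3.4
   vertex 0.6 3.4 3.2
   vertex 1.8 0.4 3.6
  endloop
 endfacet
 facet normal 0.309 0.631 0.712
  outer loop
   vertex 3.0 2.0 3.4
   vertex 2.6 4.0 1.8
   vertex 0.6 3.4 3.2
  endloop
 endfacet
 facet normal 0.819 0.449 0.357
  outer loop
   vertex 3.0 2.0 3.4
   vertex 4.0 2.4 0.6
   vertex 2.6 4.0 1.8
  endloop
 endfacet
 facet normal -0.883 -0.306 0.357
  outer loop
   vertex 1.2 1.2 2.8
   vertex 1.8 0.4 3.6
   vertex 0.6 3.4 3.2
  endloop
 endfacet
 facet normal -0.966 -0.253 -0.055
  outer loop
   vertex 1.2 1.2 2.8
   vertex 0.6 3.4 3.2
   vertex 1.0 2.4 0.8
  endloop
 endfacet
 facet normal -0.476 -0.774 -0.417
  outer loop
   vertex 1.2 1.2 2.8
   vertex 1.0 2.4 0.8
   vertex 1.8 0.4 3.6
  endloop
 endfacet
 facet normal 0.870 -0.424 0.250
  outer loop
   vertex 2.8 1.0 2.4
   vertex 4.0 2.4 0.6
   vertex 3.0 2.0 3.4
  endloop
 endfacet
 facet normal 0.764 -0.526 0.373
  outer loop
   vertex 2.8 1.0 2.4
   vertex 3.0 2.0 3.4
   vertex 1.8 0.4 3.6
  endloop
 endfacet
 facet normal -0.042 -0.775 -0.631
  outer loop
   vertex 2.8 1.0 2.4
   vertex 1.0 2.4 0.8
   vertex 4.0 2.4 0.6
  endloop
 endfacet
 facet normal -0.158 -0.824 -0.544
  outer loop
   vertex 2.8 1.0 2.4
   vertex 1.8 0.4 3.6
   vertex 1.0 2.4 0.8
  endloop
 endfacet
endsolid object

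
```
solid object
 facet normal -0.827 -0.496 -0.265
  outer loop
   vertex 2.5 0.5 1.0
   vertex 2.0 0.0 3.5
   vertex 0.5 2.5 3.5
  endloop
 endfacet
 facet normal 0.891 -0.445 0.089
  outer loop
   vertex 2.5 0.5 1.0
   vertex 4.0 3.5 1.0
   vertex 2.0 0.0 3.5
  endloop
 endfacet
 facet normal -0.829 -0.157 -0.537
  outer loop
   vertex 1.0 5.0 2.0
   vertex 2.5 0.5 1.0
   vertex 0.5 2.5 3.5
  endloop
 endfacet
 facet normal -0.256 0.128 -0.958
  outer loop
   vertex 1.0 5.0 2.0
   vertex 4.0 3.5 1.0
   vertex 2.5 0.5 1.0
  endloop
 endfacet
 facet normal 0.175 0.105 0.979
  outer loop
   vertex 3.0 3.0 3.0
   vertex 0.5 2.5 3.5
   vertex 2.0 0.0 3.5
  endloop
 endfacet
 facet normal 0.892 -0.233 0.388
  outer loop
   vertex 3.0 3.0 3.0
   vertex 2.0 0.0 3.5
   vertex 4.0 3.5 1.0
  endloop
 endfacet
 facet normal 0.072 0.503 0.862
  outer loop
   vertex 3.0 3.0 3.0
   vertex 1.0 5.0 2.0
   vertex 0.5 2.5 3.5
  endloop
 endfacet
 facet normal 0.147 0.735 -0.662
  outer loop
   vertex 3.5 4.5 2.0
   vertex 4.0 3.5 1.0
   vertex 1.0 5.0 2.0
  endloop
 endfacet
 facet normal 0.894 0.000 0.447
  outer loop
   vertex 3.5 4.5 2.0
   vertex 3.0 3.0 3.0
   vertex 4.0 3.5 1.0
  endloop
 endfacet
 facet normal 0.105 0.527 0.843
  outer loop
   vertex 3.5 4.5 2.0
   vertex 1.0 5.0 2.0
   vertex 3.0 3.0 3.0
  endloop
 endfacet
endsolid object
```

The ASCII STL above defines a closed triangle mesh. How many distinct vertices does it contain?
7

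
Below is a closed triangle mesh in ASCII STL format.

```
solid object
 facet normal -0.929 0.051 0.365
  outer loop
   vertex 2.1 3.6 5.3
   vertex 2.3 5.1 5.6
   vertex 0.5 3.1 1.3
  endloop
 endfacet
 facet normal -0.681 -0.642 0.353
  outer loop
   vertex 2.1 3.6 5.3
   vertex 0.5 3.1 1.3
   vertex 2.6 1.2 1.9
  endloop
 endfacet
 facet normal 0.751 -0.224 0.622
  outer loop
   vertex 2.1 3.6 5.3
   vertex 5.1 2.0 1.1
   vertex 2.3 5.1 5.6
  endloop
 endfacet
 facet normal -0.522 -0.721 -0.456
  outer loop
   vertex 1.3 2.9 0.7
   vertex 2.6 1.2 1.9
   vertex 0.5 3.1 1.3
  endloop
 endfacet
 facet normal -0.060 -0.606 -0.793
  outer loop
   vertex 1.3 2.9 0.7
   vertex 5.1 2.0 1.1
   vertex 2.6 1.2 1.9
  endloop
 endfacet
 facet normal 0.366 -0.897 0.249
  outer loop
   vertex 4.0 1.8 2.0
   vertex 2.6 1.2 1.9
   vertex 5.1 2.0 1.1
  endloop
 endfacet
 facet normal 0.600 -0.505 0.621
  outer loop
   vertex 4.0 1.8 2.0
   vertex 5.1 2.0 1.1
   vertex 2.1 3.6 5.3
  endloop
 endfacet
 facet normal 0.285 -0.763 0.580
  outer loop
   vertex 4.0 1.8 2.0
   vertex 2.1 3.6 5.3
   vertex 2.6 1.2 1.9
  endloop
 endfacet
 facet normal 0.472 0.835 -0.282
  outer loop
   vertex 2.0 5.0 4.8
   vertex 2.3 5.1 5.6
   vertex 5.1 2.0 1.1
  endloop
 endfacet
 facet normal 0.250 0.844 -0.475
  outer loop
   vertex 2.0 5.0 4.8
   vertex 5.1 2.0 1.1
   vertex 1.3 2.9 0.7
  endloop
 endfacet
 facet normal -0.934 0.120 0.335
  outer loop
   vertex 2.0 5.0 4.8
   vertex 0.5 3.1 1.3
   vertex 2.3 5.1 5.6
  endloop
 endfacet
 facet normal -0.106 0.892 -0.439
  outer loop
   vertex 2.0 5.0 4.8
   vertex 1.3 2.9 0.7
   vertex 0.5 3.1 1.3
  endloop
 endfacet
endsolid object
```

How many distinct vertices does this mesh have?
8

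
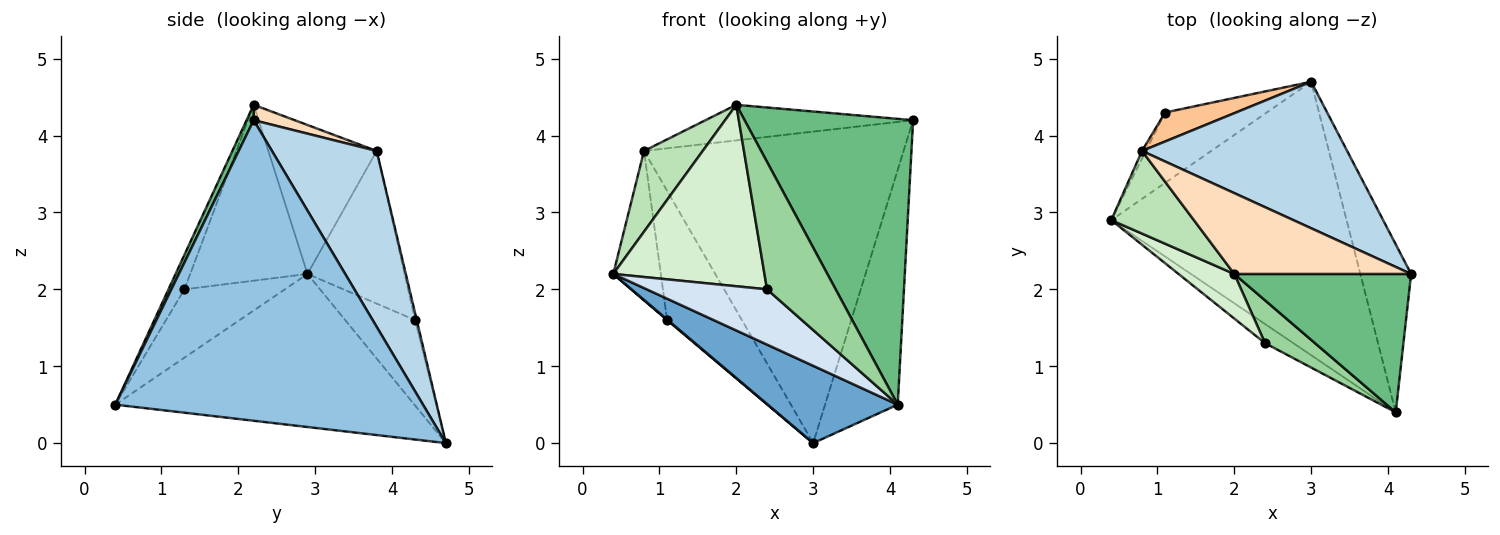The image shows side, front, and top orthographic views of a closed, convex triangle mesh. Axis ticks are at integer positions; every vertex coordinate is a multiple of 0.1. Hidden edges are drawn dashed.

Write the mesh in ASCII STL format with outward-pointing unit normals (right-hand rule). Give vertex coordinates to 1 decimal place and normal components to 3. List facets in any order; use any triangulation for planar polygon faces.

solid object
 facet normal -0.531 -0.231 -0.816
  outer loop
   vertex 4.1 0.4 0.5
   vertex 0.4 2.9 2.2
   vertex 3.0 4.7 0.0
  endloop
 endfacet
 facet normal 0.960 0.227 -0.162
  outer loop
   vertex 4.1 0.4 0.5
   vertex 3.0 4.7 0.0
   vertex 4.3 2.2 4.2
  endloop
 endfacet
 facet normal 0.343 0.850 0.400
  outer loop
   vertex 0.8 3.8 3.8
   vertex 4.3 2.2 4.2
   vertex 3.0 4.7 0.0
  endloop
 endfacet
 facet normal -0.619 -0.742 -0.257
  outer loop
   vertex 2.4 1.3 2.0
   vertex 0.4 2.9 2.2
   vertex 4.1 0.4 0.5
  endloop
 endfacet
 facet normal -0.643 -0.006 -0.766
  outer loop
   vertex 1.1 4.3 1.6
   vertex 3.0 4.7 0.0
   vertex 0.4 2.9 2.2
  endloop
 endfacet
 facet normal -0.898 0.439 -0.023
  outer loop
   vertex 1.1 4.3 1.6
   vertex 0.4 2.9 2.2
   vertex 0.8 3.8 3.8
  endloop
 endfacet
 facet normal -0.021 0.976 0.219
  outer loop
   vertex 1.1 4.3 1.6
   vertex 0.8 3.8 3.8
   vertex 3.0 4.7 0.0
  endloop
 endfacet
 facet normal 0.079 0.402 0.912
  outer loop
   vertex 2.0 2.2 4.4
   vertex 4.3 2.2 4.2
   vertex 0.8 3.8 3.8
  endloop
 endfacet
 facet normal 0.038 -0.899 0.435
  outer loop
   vertex 2.0 2.2 4.4
   vertex 4.1 0.4 0.5
   vertex 4.3 2.2 4.2
  endloop
 endfacet
 facet normal -0.215 -0.926 0.311
  outer loop
   vertex 2.0 2.2 4.4
   vertex 2.4 1.3 2.0
   vertex 4.1 0.4 0.5
  endloop
 endfacet
 facet normal -0.790 -0.428 0.438
  outer loop
   vertex 2.0 2.2 4.4
   vertex 0.8 3.8 3.8
   vertex 0.4 2.9 2.2
  endloop
 endfacet
 facet normal -0.602 -0.776 0.191
  outer loop
   vertex 2.0 2.2 4.4
   vertex 0.4 2.9 2.2
   vertex 2.4 1.3 2.0
  endloop
 endfacet
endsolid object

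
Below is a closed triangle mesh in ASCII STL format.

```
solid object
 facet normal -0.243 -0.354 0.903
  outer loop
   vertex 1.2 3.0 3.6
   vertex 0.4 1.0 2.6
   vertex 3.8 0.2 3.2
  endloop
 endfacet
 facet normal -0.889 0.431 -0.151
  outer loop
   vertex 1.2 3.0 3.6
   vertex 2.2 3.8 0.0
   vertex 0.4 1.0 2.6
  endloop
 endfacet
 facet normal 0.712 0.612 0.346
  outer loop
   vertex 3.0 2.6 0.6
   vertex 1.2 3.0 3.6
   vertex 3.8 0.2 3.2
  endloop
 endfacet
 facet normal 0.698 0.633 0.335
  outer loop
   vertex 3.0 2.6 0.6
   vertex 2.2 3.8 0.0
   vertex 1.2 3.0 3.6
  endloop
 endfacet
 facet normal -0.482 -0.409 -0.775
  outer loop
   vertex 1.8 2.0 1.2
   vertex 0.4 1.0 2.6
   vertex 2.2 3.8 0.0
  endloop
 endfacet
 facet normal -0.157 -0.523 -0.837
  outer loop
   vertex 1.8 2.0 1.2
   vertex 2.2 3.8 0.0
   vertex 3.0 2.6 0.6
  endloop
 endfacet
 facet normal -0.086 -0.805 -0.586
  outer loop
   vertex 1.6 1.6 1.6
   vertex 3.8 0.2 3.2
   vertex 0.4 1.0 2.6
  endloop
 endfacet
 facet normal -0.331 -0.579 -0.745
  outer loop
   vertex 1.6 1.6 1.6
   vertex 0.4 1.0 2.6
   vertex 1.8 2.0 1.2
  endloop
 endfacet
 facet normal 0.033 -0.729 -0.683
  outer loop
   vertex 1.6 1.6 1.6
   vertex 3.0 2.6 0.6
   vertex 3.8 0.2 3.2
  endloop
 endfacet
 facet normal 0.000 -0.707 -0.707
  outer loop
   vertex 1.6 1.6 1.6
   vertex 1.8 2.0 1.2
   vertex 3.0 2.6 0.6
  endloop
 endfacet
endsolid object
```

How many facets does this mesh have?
10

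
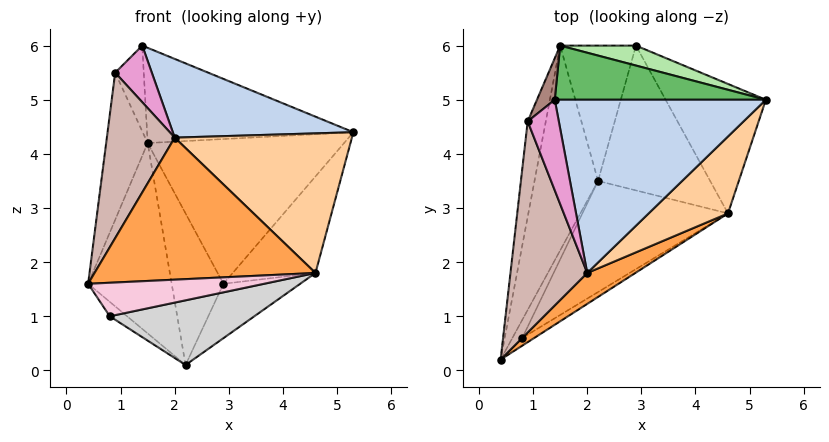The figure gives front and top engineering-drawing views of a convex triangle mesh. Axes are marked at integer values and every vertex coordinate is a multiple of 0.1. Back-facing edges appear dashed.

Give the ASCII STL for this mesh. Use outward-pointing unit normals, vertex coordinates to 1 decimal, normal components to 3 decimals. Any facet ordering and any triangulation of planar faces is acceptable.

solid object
 facet normal 0.764 0.386 -0.517
  outer loop
   vertex 4.6 2.9 1.8
   vertex 2.9 6.0 1.6
   vertex 5.3 5.0 4.4
  endloop
 endfacet
 facet normal 0.350 -0.387 0.853
  outer loop
   vertex 2.0 1.8 4.3
   vertex 5.3 5.0 4.4
   vertex 1.4 5.0 6.0
  endloop
 endfacet
 facet normal 0.526 -0.831 0.181
  outer loop
   vertex 2.0 1.8 4.3
   vertex 0.4 0.2 1.6
   vertex 4.6 2.9 1.8
  endloop
 endfacet
 facet normal 0.641 -0.672 0.371
  outer loop
   vertex 2.0 1.8 4.3
   vertex 4.6 2.9 1.8
   vertex 5.3 5.0 4.4
  endloop
 endfacet
 facet normal 0.199 0.852 0.484
  outer loop
   vertex 1.5 6.0 4.2
   vertex 1.4 5.0 6.0
   vertex 5.3 5.0 4.4
  endloop
 endfacet
 facet normal 0.246 0.960 0.132
  outer loop
   vertex 1.5 6.0 4.2
   vertex 5.3 5.0 4.4
   vertex 2.9 6.0 1.6
  endloop
 endfacet
 facet normal 0.601 0.281 -0.749
  outer loop
   vertex 2.2 3.5 0.1
   vertex 2.9 6.0 1.6
   vertex 4.6 2.9 1.8
  endloop
 endfacet
 facet normal -0.881 0.323 -0.347
  outer loop
   vertex 2.2 3.5 0.1
   vertex 0.4 0.2 1.6
   vertex 1.5 6.0 4.2
  endloop
 endfacet
 facet normal -0.778 0.469 -0.419
  outer loop
   vertex 2.2 3.5 0.1
   vertex 1.5 6.0 4.2
   vertex 2.9 6.0 1.6
  endloop
 endfacet
 facet normal -0.953 0.255 -0.165
  outer loop
   vertex 0.9 4.6 5.5
   vertex 1.5 6.0 4.2
   vertex 0.4 0.2 1.6
  endloop
 endfacet
 facet normal -0.756 0.589 0.285
  outer loop
   vertex 0.9 4.6 5.5
   vertex 1.4 5.0 6.0
   vertex 1.5 6.0 4.2
  endloop
 endfacet
 facet normal -0.580 -0.503 0.641
  outer loop
   vertex 0.9 4.6 5.5
   vertex 0.4 0.2 1.6
   vertex 2.0 1.8 4.3
  endloop
 endfacet
 facet normal -0.390 -0.488 0.781
  outer loop
   vertex 0.9 4.6 5.5
   vertex 2.0 1.8 4.3
   vertex 1.4 5.0 6.0
  endloop
 endfacet
 facet normal 0.537 -0.822 -0.190
  outer loop
   vertex 0.8 0.6 1.0
   vertex 4.6 2.9 1.8
   vertex 0.4 0.2 1.6
  endloop
 endfacet
 facet normal -0.874 0.304 -0.380
  outer loop
   vertex 0.8 0.6 1.0
   vertex 0.4 0.2 1.6
   vertex 2.2 3.5 0.1
  endloop
 endfacet
 facet normal 0.437 -0.452 -0.777
  outer loop
   vertex 0.8 0.6 1.0
   vertex 2.2 3.5 0.1
   vertex 4.6 2.9 1.8
  endloop
 endfacet
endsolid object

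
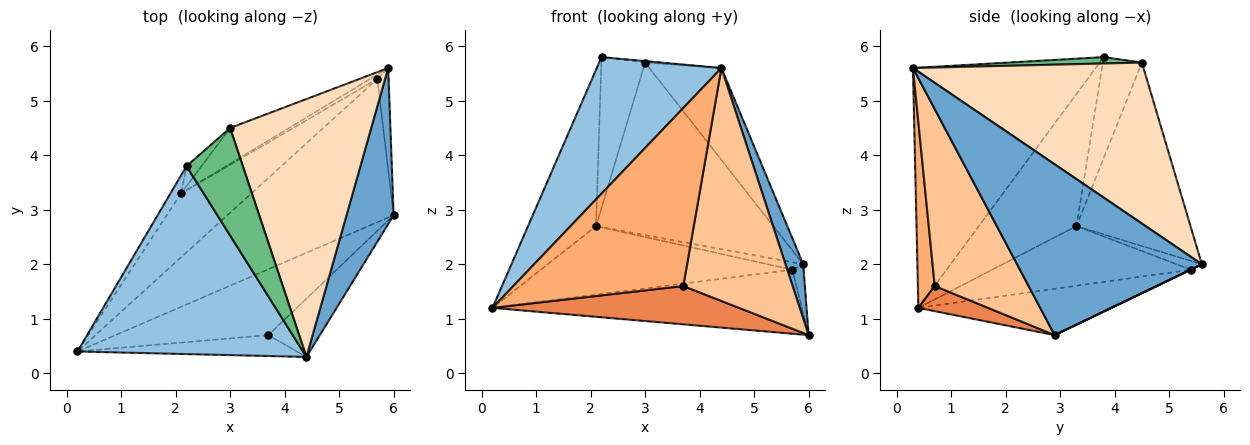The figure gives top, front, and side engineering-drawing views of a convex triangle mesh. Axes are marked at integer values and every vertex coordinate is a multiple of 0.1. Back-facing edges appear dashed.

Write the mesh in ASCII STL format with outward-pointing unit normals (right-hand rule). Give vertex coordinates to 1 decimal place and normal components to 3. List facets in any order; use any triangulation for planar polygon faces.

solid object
 facet normal 0.960 -0.092 0.265
  outer loop
   vertex 4.4 0.3 5.6
   vertex 6.0 2.9 0.7
   vertex 5.9 5.6 2.0
  endloop
 endfacet
 facet normal -0.653 -0.445 0.613
  outer loop
   vertex 2.2 3.8 5.8
   vertex 0.2 0.4 1.2
   vertex 4.4 0.3 5.6
  endloop
 endfacet
 facet normal -0.247 0.395 -0.885
  outer loop
   vertex 5.7 5.4 1.9
   vertex 6.0 2.9 0.7
   vertex 0.2 0.4 1.2
  endloop
 endfacet
 facet normal 0.016 0.434 -0.901
  outer loop
   vertex 5.7 5.4 1.9
   vertex 5.9 5.6 2.0
   vertex 6.0 2.9 0.7
  endloop
 endfacet
 facet normal 0.140 -0.497 -0.856
  outer loop
   vertex 3.7 0.7 1.6
   vertex 0.2 0.4 1.2
   vertex 6.0 2.9 0.7
  endloop
 endfacet
 facet normal 0.098 -0.988 -0.116
  outer loop
   vertex 3.7 0.7 1.6
   vertex 4.4 0.3 5.6
   vertex 0.2 0.4 1.2
  endloop
 endfacet
 facet normal 0.640 -0.745 -0.187
  outer loop
   vertex 3.7 0.7 1.6
   vertex 6.0 2.9 0.7
   vertex 4.4 0.3 5.6
  endloop
 endfacet
 facet normal 0.732 0.229 0.642
  outer loop
   vertex 3.0 4.5 5.7
   vertex 4.4 0.3 5.6
   vertex 5.9 5.6 2.0
  endloop
 endfacet
 facet normal 0.112 0.014 0.994
  outer loop
   vertex 3.0 4.5 5.7
   vertex 2.2 3.8 5.8
   vertex 4.4 0.3 5.6
  endloop
 endfacet
 facet normal -0.525 0.737 -0.425
  outer loop
   vertex 2.1 3.3 2.7
   vertex 5.9 5.6 2.0
   vertex 5.7 5.4 1.9
  endloop
 endfacet
 facet normal -0.533 0.829 -0.171
  outer loop
   vertex 2.1 3.3 2.7
   vertex 3.0 4.5 5.7
   vertex 5.9 5.6 2.0
  endloop
 endfacet
 facet normal -0.501 0.633 -0.590
  outer loop
   vertex 2.1 3.3 2.7
   vertex 5.7 5.4 1.9
   vertex 0.2 0.4 1.2
  endloop
 endfacet
 facet normal -0.819 0.570 -0.066
  outer loop
   vertex 2.1 3.3 2.7
   vertex 0.2 0.4 1.2
   vertex 2.2 3.8 5.8
  endloop
 endfacet
 facet normal -0.662 0.743 -0.098
  outer loop
   vertex 2.1 3.3 2.7
   vertex 2.2 3.8 5.8
   vertex 3.0 4.5 5.7
  endloop
 endfacet
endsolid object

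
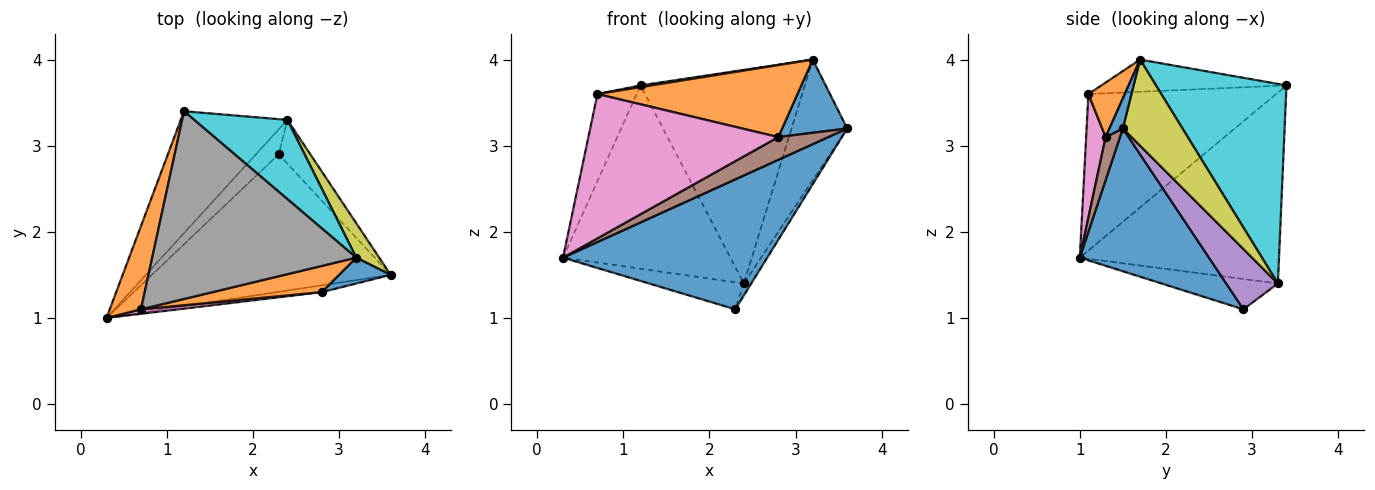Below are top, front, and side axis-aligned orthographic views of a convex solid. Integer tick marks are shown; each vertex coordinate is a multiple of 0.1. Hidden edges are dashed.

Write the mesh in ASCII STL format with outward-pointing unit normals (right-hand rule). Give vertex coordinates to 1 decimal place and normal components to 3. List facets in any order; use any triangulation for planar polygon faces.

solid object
 facet normal 0.398 -0.630 -0.667
  outer loop
   vertex 2.3 2.9 1.1
   vertex 3.6 1.5 3.2
   vertex 0.3 1.0 1.7
  endloop
 endfacet
 facet normal -0.961 0.201 0.192
  outer loop
   vertex 0.7 1.1 3.6
   vertex 1.2 3.4 3.7
   vertex 0.3 1.0 1.7
  endloop
 endfacet
 facet normal -0.704 0.592 -0.393
  outer loop
   vertex 2.4 3.3 1.4
   vertex 0.3 1.0 1.7
   vertex 1.2 3.4 3.7
  endloop
 endfacet
 facet normal -0.669 0.546 -0.504
  outer loop
   vertex 2.4 3.3 1.4
   vertex 2.3 2.9 1.1
   vertex 0.3 1.0 1.7
  endloop
 endfacet
 facet normal 0.879 0.126 -0.460
  outer loop
   vertex 2.4 3.3 1.4
   vertex 3.6 1.5 3.2
   vertex 2.3 2.9 1.1
  endloop
 endfacet
 facet normal 0.265 -0.924 -0.276
  outer loop
   vertex 2.8 1.3 3.1
   vertex 0.3 1.0 1.7
   vertex 3.6 1.5 3.2
  endloop
 endfacet
 facet normal 0.102 -0.994 0.031
  outer loop
   vertex 2.8 1.3 3.1
   vertex 0.7 1.1 3.6
   vertex 0.3 1.0 1.7
  endloop
 endfacet
 facet normal -0.156 -0.009 0.988
  outer loop
   vertex 3.2 1.7 4.0
   vertex 1.2 3.4 3.7
   vertex 0.7 1.1 3.6
  endloop
 endfacet
 facet normal 0.718 0.670 0.191
  outer loop
   vertex 3.2 1.7 4.0
   vertex 3.6 1.5 3.2
   vertex 2.4 3.3 1.4
  endloop
 endfacet
 facet normal 0.597 0.752 0.279
  outer loop
   vertex 3.2 1.7 4.0
   vertex 2.4 3.3 1.4
   vertex 1.2 3.4 3.7
  endloop
 endfacet
 facet normal 0.191 -0.926 0.327
  outer loop
   vertex 3.2 1.7 4.0
   vertex 2.8 1.3 3.1
   vertex 3.6 1.5 3.2
  endloop
 endfacet
 facet normal 0.168 -0.926 0.337
  outer loop
   vertex 3.2 1.7 4.0
   vertex 0.7 1.1 3.6
   vertex 2.8 1.3 3.1
  endloop
 endfacet
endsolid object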